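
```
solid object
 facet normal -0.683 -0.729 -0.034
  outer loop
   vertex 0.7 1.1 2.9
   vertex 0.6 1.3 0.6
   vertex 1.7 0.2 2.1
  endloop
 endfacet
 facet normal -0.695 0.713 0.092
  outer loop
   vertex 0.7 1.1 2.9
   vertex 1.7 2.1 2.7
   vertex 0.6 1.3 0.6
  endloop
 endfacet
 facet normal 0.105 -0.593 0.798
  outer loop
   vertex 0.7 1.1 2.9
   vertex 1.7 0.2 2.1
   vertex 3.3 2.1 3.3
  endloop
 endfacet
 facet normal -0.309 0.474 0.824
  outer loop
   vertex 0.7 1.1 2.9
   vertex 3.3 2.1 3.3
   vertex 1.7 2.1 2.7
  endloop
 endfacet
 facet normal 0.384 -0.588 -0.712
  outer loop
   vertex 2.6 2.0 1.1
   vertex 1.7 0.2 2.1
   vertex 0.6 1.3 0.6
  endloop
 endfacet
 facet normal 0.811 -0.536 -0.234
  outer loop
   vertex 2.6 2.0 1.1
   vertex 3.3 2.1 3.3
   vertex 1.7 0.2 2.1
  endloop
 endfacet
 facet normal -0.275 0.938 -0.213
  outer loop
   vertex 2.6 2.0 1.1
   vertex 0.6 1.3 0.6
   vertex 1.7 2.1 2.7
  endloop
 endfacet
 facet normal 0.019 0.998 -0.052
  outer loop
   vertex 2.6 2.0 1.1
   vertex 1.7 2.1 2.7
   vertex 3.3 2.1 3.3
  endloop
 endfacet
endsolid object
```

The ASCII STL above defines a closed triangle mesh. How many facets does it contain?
8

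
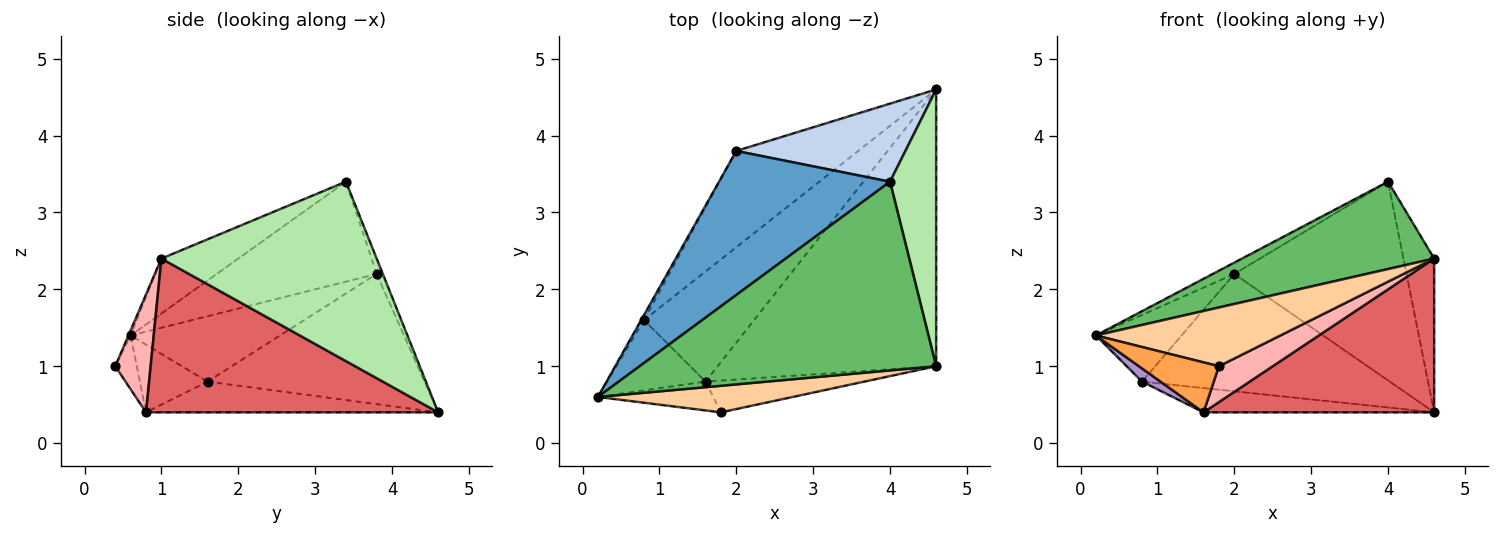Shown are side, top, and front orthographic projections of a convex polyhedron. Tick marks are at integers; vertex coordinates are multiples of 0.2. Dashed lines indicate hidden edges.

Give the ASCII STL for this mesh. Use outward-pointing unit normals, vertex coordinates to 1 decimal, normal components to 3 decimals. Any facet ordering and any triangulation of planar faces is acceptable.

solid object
 facet normal -0.503 0.068 0.861
  outer loop
   vertex 2.0 3.8 2.2
   vertex 0.2 0.6 1.4
   vertex 4.0 3.4 3.4
  endloop
 endfacet
 facet normal -0.033 0.930 0.365
  outer loop
   vertex 2.0 3.8 2.2
   vertex 4.0 3.4 3.4
   vertex 4.6 4.6 0.4
  endloop
 endfacet
 facet normal -0.227 -0.844 -0.487
  outer loop
   vertex 1.6 0.8 0.4
   vertex 1.8 0.4 1.0
   vertex 0.2 0.6 1.4
  endloop
 endfacet
 facet normal -0.011 -0.911 0.412
  outer loop
   vertex 4.6 1.0 2.4
   vertex 0.2 0.6 1.4
   vertex 1.8 0.4 1.0
  endloop
 endfacet
 facet normal -0.166 -0.414 0.895
  outer loop
   vertex 4.6 1.0 2.4
   vertex 4.0 3.4 3.4
   vertex 0.2 0.6 1.4
  endloop
 endfacet
 facet normal 0.959 0.137 0.247
  outer loop
   vertex 4.6 1.0 2.4
   vertex 4.6 4.6 0.4
   vertex 4.0 3.4 3.4
  endloop
 endfacet
 facet normal 0.524 -0.414 -0.745
  outer loop
   vertex 4.6 1.0 2.4
   vertex 1.6 0.8 0.4
   vertex 4.6 4.6 0.4
  endloop
 endfacet
 facet normal 0.441 -0.672 -0.595
  outer loop
   vertex 4.6 1.0 2.4
   vertex 1.8 0.4 1.0
   vertex 1.6 0.8 0.4
  endloop
 endfacet
 facet normal -0.560 -0.153 -0.814
  outer loop
   vertex 0.8 1.6 0.8
   vertex 1.6 0.8 0.4
   vertex 0.2 0.6 1.4
  endloop
 endfacet
 facet normal -0.263 0.208 -0.942
  outer loop
   vertex 0.8 1.6 0.8
   vertex 4.6 4.6 0.4
   vertex 1.6 0.8 0.4
  endloop
 endfacet
 facet normal -0.867 0.497 -0.038
  outer loop
   vertex 0.8 1.6 0.8
   vertex 0.2 0.6 1.4
   vertex 2.0 3.8 2.2
  endloop
 endfacet
 facet normal -0.561 0.640 -0.525
  outer loop
   vertex 0.8 1.6 0.8
   vertex 2.0 3.8 2.2
   vertex 4.6 4.6 0.4
  endloop
 endfacet
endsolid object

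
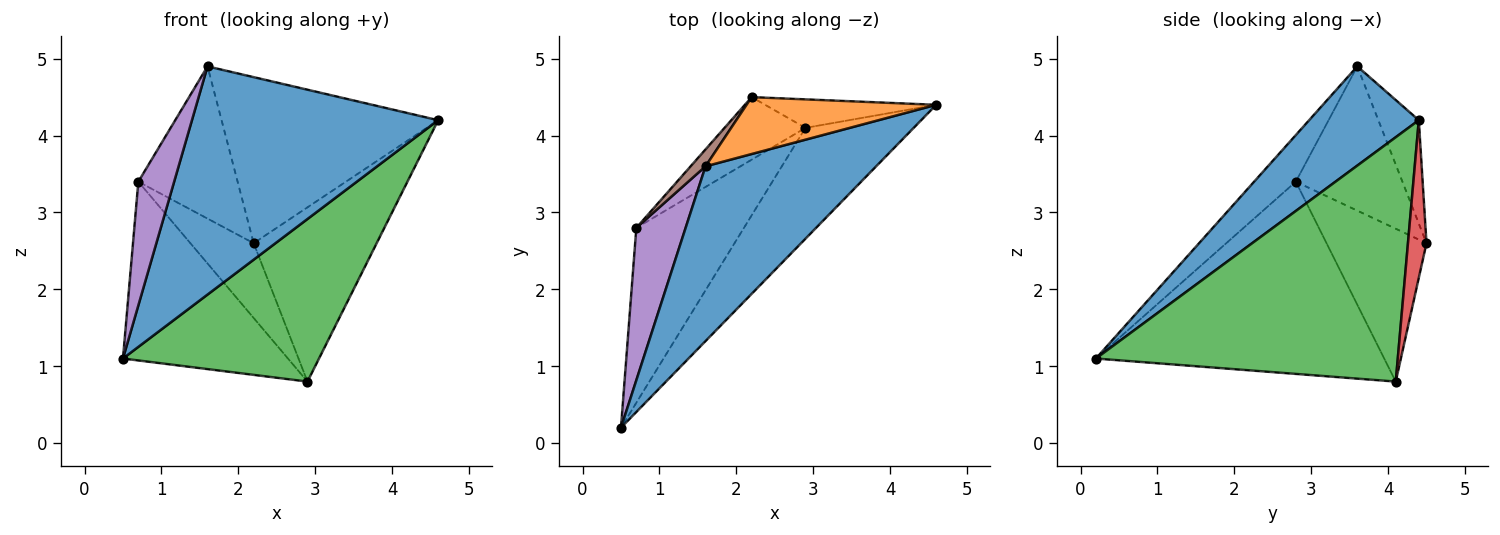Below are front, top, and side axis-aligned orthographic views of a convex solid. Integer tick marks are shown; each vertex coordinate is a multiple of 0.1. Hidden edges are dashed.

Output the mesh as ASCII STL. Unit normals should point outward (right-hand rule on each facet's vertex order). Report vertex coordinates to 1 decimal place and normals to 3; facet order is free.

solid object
 facet normal 0.333 -0.749 0.573
  outer loop
   vertex 1.6 3.6 4.9
   vertex 0.5 0.2 1.1
   vertex 4.6 4.4 4.2
  endloop
 endfacet
 facet normal -0.174 0.932 0.319
  outer loop
   vertex 1.6 3.6 4.9
   vertex 4.6 4.4 4.2
   vertex 2.2 4.5 2.6
  endloop
 endfacet
 facet normal 0.786 -0.511 -0.348
  outer loop
   vertex 2.9 4.1 0.8
   vertex 4.6 4.4 4.2
   vertex 0.5 0.2 1.1
  endloop
 endfacet
 facet normal 0.147 0.976 -0.160
  outer loop
   vertex 2.9 4.1 0.8
   vertex 2.2 4.5 2.6
   vertex 4.6 4.4 4.2
  endloop
 endfacet
 facet normal -0.592 -0.508 0.626
  outer loop
   vertex 0.7 2.8 3.4
   vertex 0.5 0.2 1.1
   vertex 1.6 3.6 4.9
  endloop
 endfacet
 facet normal -0.730 0.679 0.075
  outer loop
   vertex 0.7 2.8 3.4
   vertex 1.6 3.6 4.9
   vertex 2.2 4.5 2.6
  endloop
 endfacet
 facet normal -0.781 0.447 -0.437
  outer loop
   vertex 0.7 2.8 3.4
   vertex 2.9 4.1 0.8
   vertex 0.5 0.2 1.1
  endloop
 endfacet
 facet normal -0.771 0.488 -0.408
  outer loop
   vertex 0.7 2.8 3.4
   vertex 2.2 4.5 2.6
   vertex 2.9 4.1 0.8
  endloop
 endfacet
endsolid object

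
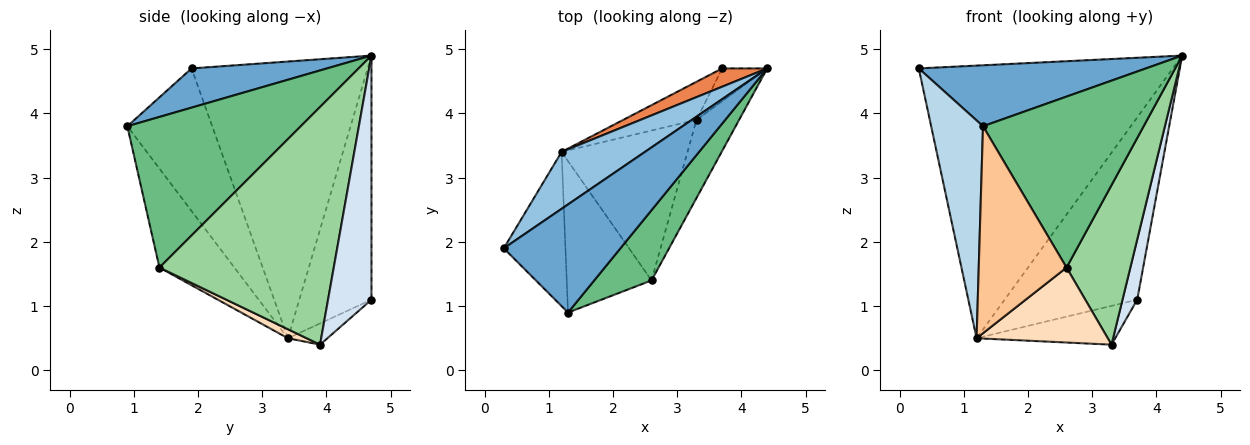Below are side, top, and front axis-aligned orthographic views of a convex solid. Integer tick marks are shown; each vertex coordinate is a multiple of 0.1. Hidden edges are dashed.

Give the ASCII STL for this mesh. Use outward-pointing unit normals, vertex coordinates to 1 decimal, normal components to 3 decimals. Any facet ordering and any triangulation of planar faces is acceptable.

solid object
 facet normal 0.281 -0.471 0.836
  outer loop
   vertex 1.3 0.9 3.8
   vertex 4.4 4.7 4.9
   vertex 0.3 1.9 4.7
  endloop
 endfacet
 facet normal -0.561 0.810 0.169
  outer loop
   vertex 1.2 3.4 0.5
   vertex 0.3 1.9 4.7
   vertex 4.4 4.7 4.9
  endloop
 endfacet
 facet normal -0.801 -0.489 -0.346
  outer loop
   vertex 1.2 3.4 0.5
   vertex 1.3 0.9 3.8
   vertex 0.3 1.9 4.7
  endloop
 endfacet
 facet normal 0.933 -0.316 -0.172
  outer loop
   vertex 3.7 4.7 1.1
   vertex 4.4 4.7 4.9
   vertex 3.3 3.9 0.4
  endloop
 endfacet
 facet normal -0.476 0.875 0.088
  outer loop
   vertex 3.7 4.7 1.1
   vertex 1.2 3.4 0.5
   vertex 4.4 4.7 4.9
  endloop
 endfacet
 facet normal -0.199 0.700 -0.686
  outer loop
   vertex 3.7 4.7 1.1
   vertex 3.3 3.9 0.4
   vertex 1.2 3.4 0.5
  endloop
 endfacet
 facet normal -0.567 -0.665 -0.486
  outer loop
   vertex 2.6 1.4 1.6
   vertex 1.3 0.9 3.8
   vertex 1.2 3.4 0.5
  endloop
 endfacet
 facet normal 0.064 -0.446 -0.893
  outer loop
   vertex 2.6 1.4 1.6
   vertex 1.2 3.4 0.5
   vertex 3.3 3.9 0.4
  endloop
 endfacet
 facet normal 0.707 -0.654 0.269
  outer loop
   vertex 2.6 1.4 1.6
   vertex 4.4 4.7 4.9
   vertex 1.3 0.9 3.8
  endloop
 endfacet
 facet normal 0.926 -0.339 -0.166
  outer loop
   vertex 2.6 1.4 1.6
   vertex 3.3 3.9 0.4
   vertex 4.4 4.7 4.9
  endloop
 endfacet
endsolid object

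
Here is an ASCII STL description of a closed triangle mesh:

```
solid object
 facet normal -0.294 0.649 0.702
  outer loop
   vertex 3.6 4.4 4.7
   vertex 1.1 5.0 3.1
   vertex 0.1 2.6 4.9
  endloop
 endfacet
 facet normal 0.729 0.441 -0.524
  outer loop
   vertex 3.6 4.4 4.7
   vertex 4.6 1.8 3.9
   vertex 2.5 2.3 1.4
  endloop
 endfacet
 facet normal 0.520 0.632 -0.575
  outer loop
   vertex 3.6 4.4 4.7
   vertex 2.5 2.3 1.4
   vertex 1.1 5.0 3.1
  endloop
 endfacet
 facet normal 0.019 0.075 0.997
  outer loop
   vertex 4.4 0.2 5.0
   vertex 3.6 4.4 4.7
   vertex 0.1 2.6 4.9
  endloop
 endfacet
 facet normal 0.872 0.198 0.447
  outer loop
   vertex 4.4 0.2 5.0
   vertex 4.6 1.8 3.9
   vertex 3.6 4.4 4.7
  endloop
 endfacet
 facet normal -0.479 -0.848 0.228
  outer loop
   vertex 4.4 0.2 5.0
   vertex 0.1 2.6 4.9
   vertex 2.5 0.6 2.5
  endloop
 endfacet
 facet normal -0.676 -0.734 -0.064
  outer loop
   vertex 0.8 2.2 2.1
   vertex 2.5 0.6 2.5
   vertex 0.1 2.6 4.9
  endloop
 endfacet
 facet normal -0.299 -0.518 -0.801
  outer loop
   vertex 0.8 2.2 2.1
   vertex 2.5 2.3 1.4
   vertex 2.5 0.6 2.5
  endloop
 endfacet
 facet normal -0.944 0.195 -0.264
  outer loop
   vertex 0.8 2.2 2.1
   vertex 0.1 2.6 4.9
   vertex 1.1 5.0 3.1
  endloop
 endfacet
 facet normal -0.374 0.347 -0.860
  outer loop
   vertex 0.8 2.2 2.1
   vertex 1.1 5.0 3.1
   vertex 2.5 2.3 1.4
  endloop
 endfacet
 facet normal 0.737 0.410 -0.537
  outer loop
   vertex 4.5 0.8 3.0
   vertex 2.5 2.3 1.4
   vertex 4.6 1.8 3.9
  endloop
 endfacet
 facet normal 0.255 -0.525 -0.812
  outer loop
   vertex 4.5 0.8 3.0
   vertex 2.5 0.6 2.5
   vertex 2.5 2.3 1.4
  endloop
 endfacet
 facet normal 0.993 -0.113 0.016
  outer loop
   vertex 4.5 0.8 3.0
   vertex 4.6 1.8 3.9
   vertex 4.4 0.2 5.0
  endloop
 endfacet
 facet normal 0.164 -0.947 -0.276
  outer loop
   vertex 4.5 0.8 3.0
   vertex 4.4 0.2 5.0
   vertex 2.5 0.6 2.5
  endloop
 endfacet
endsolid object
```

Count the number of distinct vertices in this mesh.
9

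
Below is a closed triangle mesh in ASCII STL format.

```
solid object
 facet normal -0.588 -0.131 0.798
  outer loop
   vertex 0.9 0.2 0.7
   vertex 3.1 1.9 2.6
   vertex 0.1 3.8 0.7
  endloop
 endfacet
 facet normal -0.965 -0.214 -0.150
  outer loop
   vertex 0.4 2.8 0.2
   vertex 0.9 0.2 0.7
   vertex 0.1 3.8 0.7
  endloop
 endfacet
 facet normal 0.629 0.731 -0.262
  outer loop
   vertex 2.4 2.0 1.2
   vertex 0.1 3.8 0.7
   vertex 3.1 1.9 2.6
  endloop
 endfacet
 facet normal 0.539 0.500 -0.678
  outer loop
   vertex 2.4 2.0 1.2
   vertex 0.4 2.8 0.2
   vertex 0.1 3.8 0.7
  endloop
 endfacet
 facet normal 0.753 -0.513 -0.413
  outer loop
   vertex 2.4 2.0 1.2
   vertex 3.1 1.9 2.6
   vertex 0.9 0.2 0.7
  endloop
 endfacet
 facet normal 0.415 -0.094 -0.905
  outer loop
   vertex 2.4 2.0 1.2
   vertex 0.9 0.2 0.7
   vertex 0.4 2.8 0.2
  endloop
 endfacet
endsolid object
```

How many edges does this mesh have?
9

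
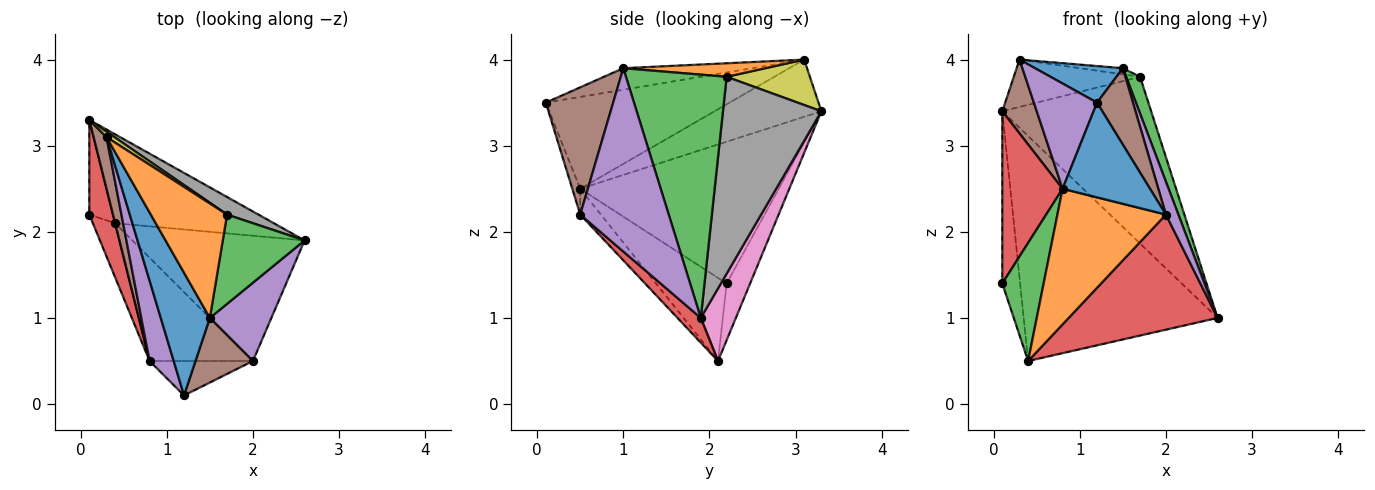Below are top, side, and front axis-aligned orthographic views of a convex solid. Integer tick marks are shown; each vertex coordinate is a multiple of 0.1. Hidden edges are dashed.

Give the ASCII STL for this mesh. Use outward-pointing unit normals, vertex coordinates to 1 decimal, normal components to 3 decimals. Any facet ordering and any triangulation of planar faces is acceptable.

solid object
 facet normal -0.387 -0.263 0.883
  outer loop
   vertex 1.5 1.0 3.9
   vertex 0.3 3.1 4.0
   vertex 1.2 0.1 3.5
  endloop
 endfacet
 facet normal 0.174 0.053 0.983
  outer loop
   vertex 1.5 1.0 3.9
   vertex 1.7 2.2 3.8
   vertex 0.3 3.1 4.0
  endloop
 endfacet
 facet normal 0.940 -0.130 0.316
  outer loop
   vertex 1.5 1.0 3.9
   vertex 2.6 1.9 1.0
   vertex 1.7 2.2 3.8
  endloop
 endfacet
 facet normal 0.105 -0.673 -0.732
  outer loop
   vertex 2.0 0.5 2.2
   vertex 0.4 2.1 0.5
   vertex 2.6 1.9 1.0
  endloop
 endfacet
 facet normal 0.940 -0.132 0.315
  outer loop
   vertex 2.0 0.5 2.2
   vertex 2.6 1.9 1.0
   vertex 1.5 1.0 3.9
  endloop
 endfacet
 facet normal 0.820 -0.438 0.370
  outer loop
   vertex 2.0 0.5 2.2
   vertex 1.5 1.0 3.9
   vertex 1.2 0.1 3.5
  endloop
 endfacet
 facet normal 0.166 0.917 -0.362
  outer loop
   vertex 0.1 3.3 3.4
   vertex 2.6 1.9 1.0
   vertex 0.4 2.1 0.5
  endloop
 endfacet
 facet normal 0.549 0.831 0.088
  outer loop
   vertex 0.1 3.3 3.4
   vertex 1.7 2.2 3.8
   vertex 2.6 1.9 1.0
  endloop
 endfacet
 facet normal 0.548 0.831 0.094
  outer loop
   vertex 0.1 3.3 3.4
   vertex 0.3 3.1 4.0
   vertex 1.7 2.2 3.8
  endloop
 endfacet
 facet normal -0.756 0.574 -0.316
  outer loop
   vertex 0.1 3.3 3.4
   vertex 0.4 2.1 0.5
   vertex 0.1 2.2 1.4
  endloop
 endfacet
 facet normal -0.085 -0.936 -0.341
  outer loop
   vertex 0.8 0.5 2.5
   vertex 2.0 0.5 2.2
   vertex 1.2 0.1 3.5
  endloop
 endfacet
 facet normal -0.150 -0.786 -0.599
  outer loop
   vertex 0.8 0.5 2.5
   vertex 0.4 2.1 0.5
   vertex 2.0 0.5 2.2
  endloop
 endfacet
 facet normal -0.841 -0.492 -0.226
  outer loop
   vertex 0.8 0.5 2.5
   vertex 0.1 2.2 1.4
   vertex 0.4 2.1 0.5
  endloop
 endfacet
 facet normal -0.945 -0.287 0.158
  outer loop
   vertex 0.8 0.5 2.5
   vertex 0.1 3.3 3.4
   vertex 0.1 2.2 1.4
  endloop
 endfacet
 facet normal -0.918 -0.316 0.241
  outer loop
   vertex 0.8 0.5 2.5
   vertex 1.2 0.1 3.5
   vertex 0.3 3.1 4.0
  endloop
 endfacet
 facet normal -0.930 -0.300 0.210
  outer loop
   vertex 0.8 0.5 2.5
   vertex 0.3 3.1 4.0
   vertex 0.1 3.3 3.4
  endloop
 endfacet
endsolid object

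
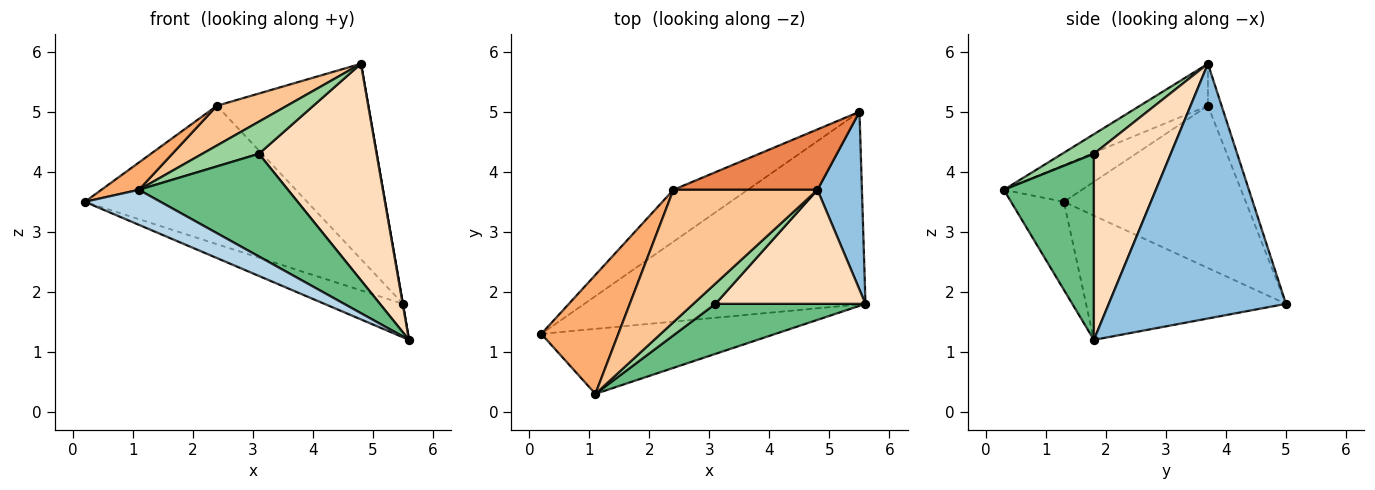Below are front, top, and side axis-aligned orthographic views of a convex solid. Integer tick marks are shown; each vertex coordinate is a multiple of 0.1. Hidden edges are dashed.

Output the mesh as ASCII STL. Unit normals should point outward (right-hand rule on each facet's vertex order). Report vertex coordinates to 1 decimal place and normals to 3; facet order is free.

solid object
 facet normal -0.399 0.157 -0.903
  outer loop
   vertex 5.5 5.0 1.8
   vertex 5.6 1.8 1.2
   vertex 0.2 1.3 3.5
  endloop
 endfacet
 facet normal 0.985 -0.001 0.172
  outer loop
   vertex 4.8 3.7 5.8
   vertex 5.6 1.8 1.2
   vertex 5.5 5.0 1.8
  endloop
 endfacet
 facet normal -0.314 -0.450 -0.836
  outer loop
   vertex 1.1 0.3 3.7
   vertex 0.2 1.3 3.5
   vertex 5.6 1.8 1.2
  endloop
 endfacet
 facet normal -0.608 0.743 -0.279
  outer loop
   vertex 2.4 3.7 5.1
   vertex 5.5 5.0 1.8
   vertex 0.2 1.3 3.5
  endloop
 endfacet
 facet normal -0.086 0.952 0.294
  outer loop
   vertex 2.4 3.7 5.1
   vertex 4.8 3.7 5.8
   vertex 5.5 5.0 1.8
  endloop
 endfacet
 facet normal -0.422 -0.203 0.884
  outer loop
   vertex 2.4 3.7 5.1
   vertex 0.2 1.3 3.5
   vertex 1.1 0.3 3.7
  endloop
 endfacet
 facet normal -0.269 -0.277 0.922
  outer loop
   vertex 2.4 3.7 5.1
   vertex 1.1 0.3 3.7
   vertex 4.8 3.7 5.8
  endloop
 endfacet
 facet normal 0.500 -0.766 0.403
  outer loop
   vertex 3.1 1.8 4.3
   vertex 5.6 1.8 1.2
   vertex 4.8 3.7 5.8
  endloop
 endfacet
 facet normal 0.477 -0.790 0.385
  outer loop
   vertex 3.1 1.8 4.3
   vertex 1.1 0.3 3.7
   vertex 5.6 1.8 1.2
  endloop
 endfacet
 facet normal 0.428 -0.764 0.482
  outer loop
   vertex 3.1 1.8 4.3
   vertex 4.8 3.7 5.8
   vertex 1.1 0.3 3.7
  endloop
 endfacet
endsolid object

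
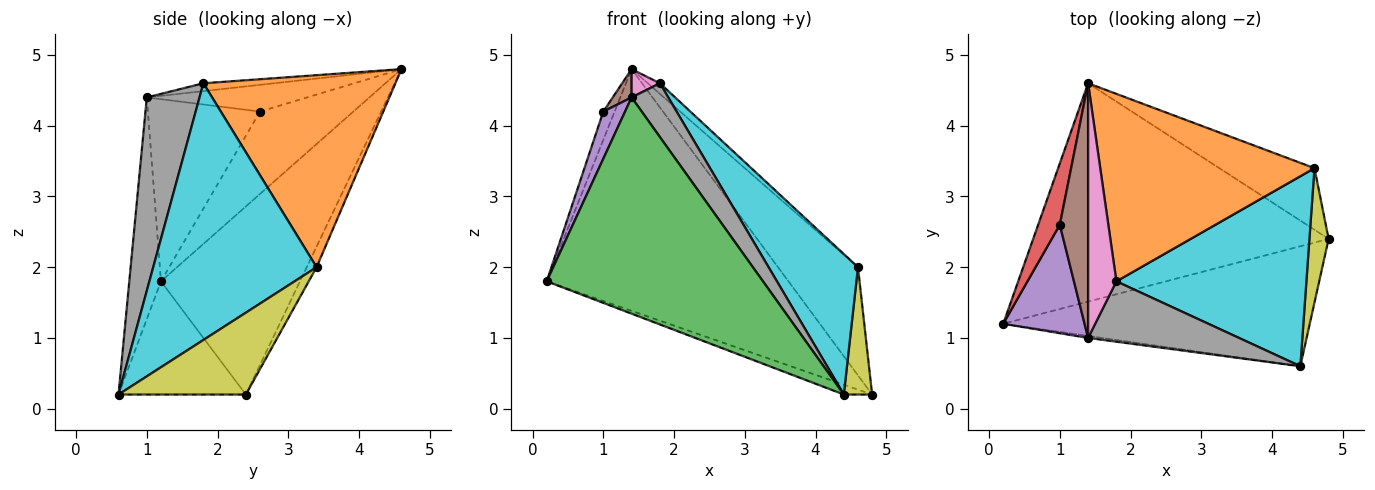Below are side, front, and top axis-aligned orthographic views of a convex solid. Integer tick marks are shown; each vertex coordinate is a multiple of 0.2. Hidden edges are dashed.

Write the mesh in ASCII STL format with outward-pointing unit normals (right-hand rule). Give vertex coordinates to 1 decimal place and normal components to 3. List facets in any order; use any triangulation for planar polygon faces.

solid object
 facet normal -0.392 0.683 -0.617
  outer loop
   vertex 1.4 4.6 4.8
   vertex 4.8 2.4 0.2
   vertex 0.2 1.2 1.8
  endloop
 endfacet
 facet normal -0.345 0.077 -0.935
  outer loop
   vertex 4.4 0.6 0.2
   vertex 0.2 1.2 1.8
   vertex 4.8 2.4 0.2
  endloop
 endfacet
 facet normal -0.145 -0.989 -0.009
  outer loop
   vertex 1.4 1.0 4.4
   vertex 0.2 1.2 1.8
   vertex 4.4 0.6 0.2
  endloop
 endfacet
 facet normal -0.961 0.116 0.252
  outer loop
   vertex 1.0 2.6 4.2
   vertex 1.4 4.6 4.8
   vertex 0.2 1.2 1.8
  endloop
 endfacet
 facet normal -0.899 -0.175 0.402
  outer loop
   vertex 1.0 2.6 4.2
   vertex 0.2 1.2 1.8
   vertex 1.4 1.0 4.4
  endloop
 endfacet
 facet normal -0.684 -0.081 0.725
  outer loop
   vertex 1.0 2.6 4.2
   vertex 1.4 1.0 4.4
   vertex 1.4 4.6 4.8
  endloop
 endfacet
 facet normal -0.266 -0.106 0.958
  outer loop
   vertex 1.8 1.8 4.6
   vertex 1.4 4.6 4.8
   vertex 1.4 1.0 4.4
  endloop
 endfacet
 facet normal 0.691 -0.481 0.540
  outer loop
   vertex 1.8 1.8 4.6
   vertex 1.4 1.0 4.4
   vertex 4.4 0.6 0.2
  endloop
 endfacet
 facet normal 0.952 -0.211 0.223
  outer loop
   vertex 4.6 3.4 2.0
   vertex 4.4 0.6 0.2
   vertex 4.8 2.4 0.2
  endloop
 endfacet
 facet normal 0.736 -0.403 0.545
  outer loop
   vertex 4.6 3.4 2.0
   vertex 1.8 1.8 4.6
   vertex 4.4 0.6 0.2
  endloop
 endfacet
 facet normal -0.106 0.864 -0.492
  outer loop
   vertex 4.6 3.4 2.0
   vertex 4.8 2.4 0.2
   vertex 1.4 4.6 4.8
  endloop
 endfacet
 facet normal 0.667 0.042 0.744
  outer loop
   vertex 4.6 3.4 2.0
   vertex 1.4 4.6 4.8
   vertex 1.8 1.8 4.6
  endloop
 endfacet
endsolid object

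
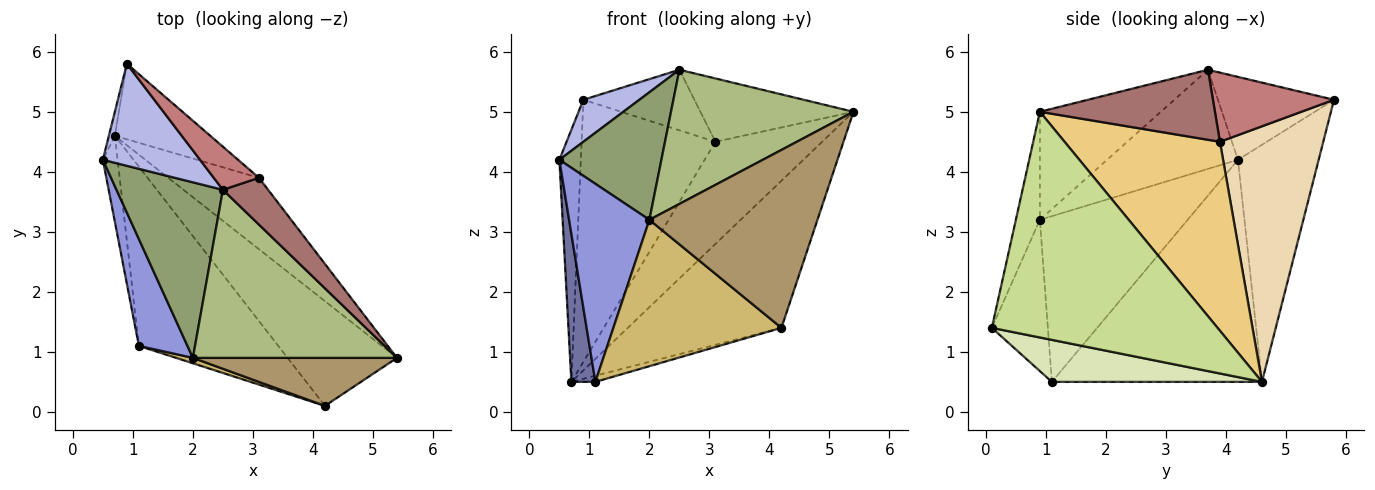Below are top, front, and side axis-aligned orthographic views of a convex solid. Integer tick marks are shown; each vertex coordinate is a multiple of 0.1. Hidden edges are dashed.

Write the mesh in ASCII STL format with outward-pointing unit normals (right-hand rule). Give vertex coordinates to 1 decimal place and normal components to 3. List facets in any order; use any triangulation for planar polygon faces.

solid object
 facet normal -0.991 -0.113 -0.066
  outer loop
   vertex 0.7 4.6 0.5
   vertex 1.1 1.1 0.5
   vertex 0.5 4.2 4.2
  endloop
 endfacet
 facet normal -0.966 0.257 -0.024
  outer loop
   vertex 0.7 4.6 0.5
   vertex 0.5 4.2 4.2
   vertex 0.9 5.8 5.2
  endloop
 endfacet
 facet normal -0.851 -0.462 0.249
  outer loop
   vertex 2.0 0.9 3.2
   vertex 0.5 4.2 4.2
   vertex 1.1 1.1 0.5
  endloop
 endfacet
 facet normal -0.619 -0.299 0.726
  outer loop
   vertex 2.5 3.7 5.7
   vertex 0.9 5.8 5.2
   vertex 0.5 4.2 4.2
  endloop
 endfacet
 facet normal -0.602 -0.469 0.646
  outer loop
   vertex 2.5 3.7 5.7
   vertex 0.5 4.2 4.2
   vertex 2.0 0.9 3.2
  endloop
 endfacet
 facet normal -0.382 -0.576 0.722
  outer loop
   vertex 2.5 3.7 5.7
   vertex 2.0 0.9 3.2
   vertex 5.4 0.9 5.0
  endloop
 endfacet
 facet normal 0.767 0.522 -0.372
  outer loop
   vertex 4.2 0.1 1.4
   vertex 0.7 4.6 0.5
   vertex 5.4 0.9 5.0
  endloop
 endfacet
 facet normal 0.288 0.033 -0.957
  outer loop
   vertex 4.2 0.1 1.4
   vertex 1.1 1.1 0.5
   vertex 0.7 4.6 0.5
  endloop
 endfacet
 facet normal -0.137 -0.956 0.258
  outer loop
   vertex 4.2 0.1 1.4
   vertex 5.4 0.9 5.0
   vertex 2.0 0.9 3.2
  endloop
 endfacet
 facet normal -0.316 -0.948 0.035
  outer loop
   vertex 4.2 0.1 1.4
   vertex 2.0 0.9 3.2
   vertex 1.1 1.1 0.5
  endloop
 endfacet
 facet normal 0.767 0.526 -0.368
  outer loop
   vertex 3.1 3.9 4.5
   vertex 5.4 0.9 5.0
   vertex 0.7 4.6 0.5
  endloop
 endfacet
 facet normal 0.596 0.772 -0.222
  outer loop
   vertex 3.1 3.9 4.5
   vertex 0.7 4.6 0.5
   vertex 0.9 5.8 5.2
  endloop
 endfacet
 facet normal 0.677 0.592 0.437
  outer loop
   vertex 3.1 3.9 4.5
   vertex 2.5 3.7 5.7
   vertex 5.4 0.9 5.0
  endloop
 endfacet
 facet normal 0.664 0.609 0.434
  outer loop
   vertex 3.1 3.9 4.5
   vertex 0.9 5.8 5.2
   vertex 2.5 3.7 5.7
  endloop
 endfacet
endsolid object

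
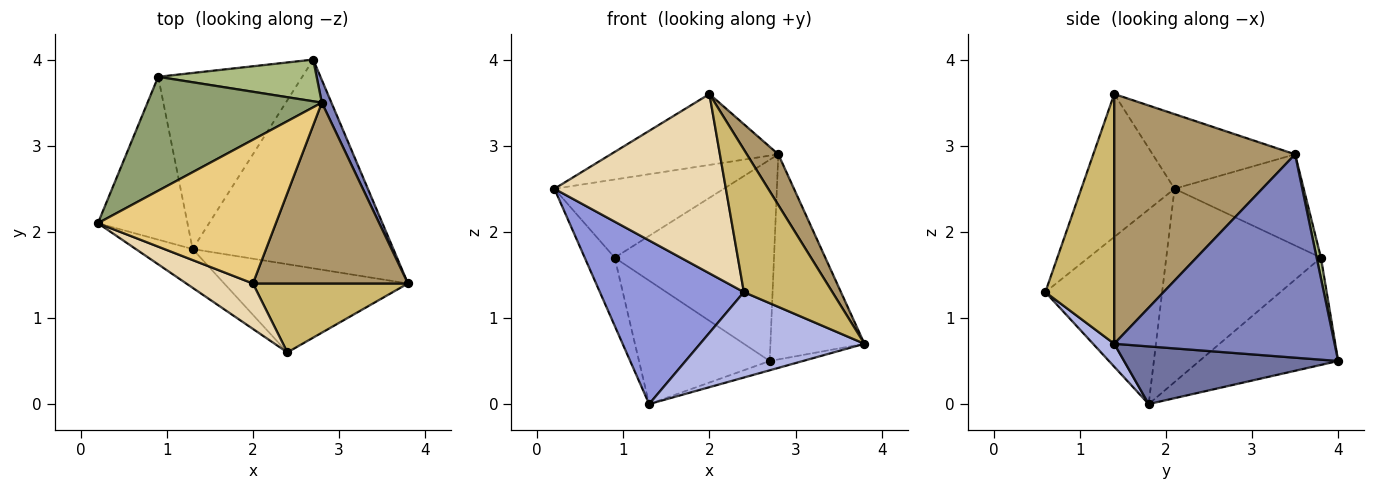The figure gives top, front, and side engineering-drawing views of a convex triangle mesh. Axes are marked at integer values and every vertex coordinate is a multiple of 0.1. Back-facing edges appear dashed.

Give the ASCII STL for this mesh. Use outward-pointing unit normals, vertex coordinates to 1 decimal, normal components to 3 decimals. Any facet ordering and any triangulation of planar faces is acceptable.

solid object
 facet normal 0.276 0.043 -0.960
  outer loop
   vertex 1.3 1.8 0.0
   vertex 2.7 4.0 0.5
   vertex 3.8 1.4 0.7
  endloop
 endfacet
 facet normal 0.919 0.392 0.043
  outer loop
   vertex 2.8 3.5 2.9
   vertex 3.8 1.4 0.7
   vertex 2.7 4.0 0.5
  endloop
 endfacet
 facet normal -0.619 -0.764 -0.181
  outer loop
   vertex 2.4 0.6 1.3
   vertex 0.2 2.1 2.5
   vertex 1.3 1.8 0.0
  endloop
 endfacet
 facet normal 0.089 -0.693 -0.715
  outer loop
   vertex 2.4 0.6 1.3
   vertex 1.3 1.8 0.0
   vertex 3.8 1.4 0.7
  endloop
 endfacet
 facet normal -0.396 0.519 0.757
  outer loop
   vertex 0.9 3.8 1.7
   vertex 0.2 2.1 2.5
   vertex 2.8 3.5 2.9
  endloop
 endfacet
 facet normal 0.026 0.979 0.203
  outer loop
   vertex 0.9 3.8 1.7
   vertex 2.8 3.5 2.9
   vertex 2.7 4.0 0.5
  endloop
 endfacet
 facet normal -0.894 0.173 -0.414
  outer loop
   vertex 0.9 3.8 1.7
   vertex 1.3 1.8 0.0
   vertex 0.2 2.1 2.5
  endloop
 endfacet
 facet normal -0.521 0.490 -0.699
  outer loop
   vertex 0.9 3.8 1.7
   vertex 2.7 4.0 0.5
   vertex 1.3 1.8 0.0
  endloop
 endfacet
 facet normal 0.840 -0.146 0.522
  outer loop
   vertex 2.0 1.4 3.6
   vertex 3.8 1.4 0.7
   vertex 2.8 3.5 2.9
  endloop
 endfacet
 facet normal 0.574 -0.737 0.356
  outer loop
   vertex 2.0 1.4 3.6
   vertex 2.4 0.6 1.3
   vertex 3.8 1.4 0.7
  endloop
 endfacet
 facet normal -0.352 0.414 0.839
  outer loop
   vertex 2.0 1.4 3.6
   vertex 2.8 3.5 2.9
   vertex 0.2 2.1 2.5
  endloop
 endfacet
 facet normal -0.466 -0.858 0.217
  outer loop
   vertex 2.0 1.4 3.6
   vertex 0.2 2.1 2.5
   vertex 2.4 0.6 1.3
  endloop
 endfacet
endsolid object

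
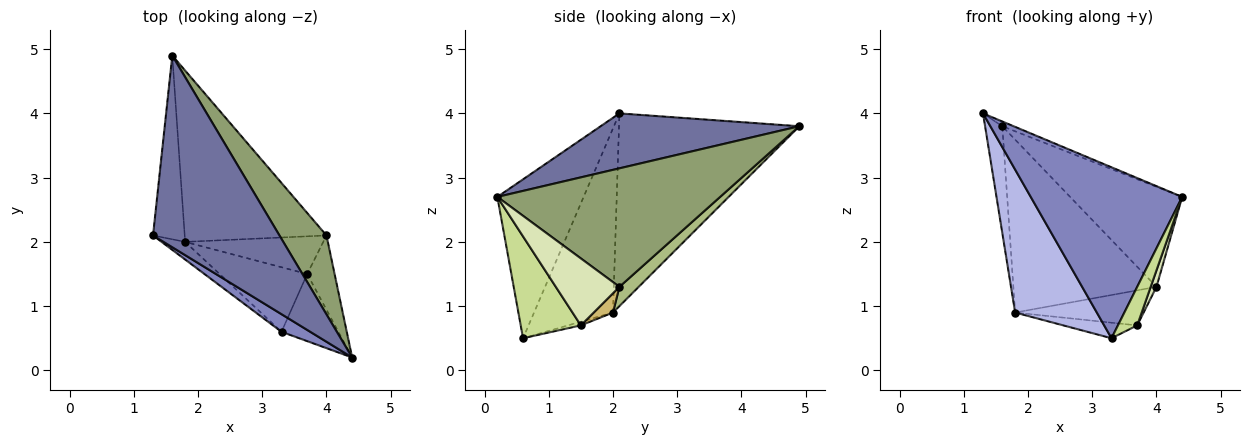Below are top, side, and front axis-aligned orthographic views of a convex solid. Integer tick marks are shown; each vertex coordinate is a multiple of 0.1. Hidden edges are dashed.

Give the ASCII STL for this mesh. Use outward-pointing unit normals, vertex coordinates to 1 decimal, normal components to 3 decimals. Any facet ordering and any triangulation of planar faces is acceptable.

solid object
 facet normal 0.398 0.023 0.917
  outer loop
   vertex 1.6 4.9 3.8
   vertex 1.3 2.1 4.0
   vertex 4.4 0.2 2.7
  endloop
 endfacet
 facet normal -0.493 -0.865 0.089
  outer loop
   vertex 3.3 0.6 0.5
   vertex 4.4 0.2 2.7
   vertex 1.3 2.1 4.0
  endloop
 endfacet
 facet normal -0.982 0.094 -0.161
  outer loop
   vertex 1.8 2.0 0.9
   vertex 1.3 2.1 4.0
   vertex 1.6 4.9 3.8
  endloop
 endfacet
 facet normal -0.692 -0.716 -0.089
  outer loop
   vertex 1.8 2.0 0.9
   vertex 3.3 0.6 0.5
   vertex 1.3 2.1 4.0
  endloop
 endfacet
 facet normal 0.842 0.423 0.334
  outer loop
   vertex 4.0 2.1 1.3
   vertex 1.6 4.9 3.8
   vertex 4.4 0.2 2.7
  endloop
 endfacet
 facet normal 0.095 0.707 -0.701
  outer loop
   vertex 4.0 2.1 1.3
   vertex 1.8 2.0 0.9
   vertex 1.6 4.9 3.8
  endloop
 endfacet
 facet normal 0.841 -0.269 -0.469
  outer loop
   vertex 3.7 1.5 0.7
   vertex 4.4 0.2 2.7
   vertex 3.3 0.6 0.5
  endloop
 endfacet
 facet normal 0.922 -0.084 -0.377
  outer loop
   vertex 3.7 1.5 0.7
   vertex 4.0 2.1 1.3
   vertex 4.4 0.2 2.7
  endloop
 endfacet
 facet normal -0.041 0.234 -0.971
  outer loop
   vertex 3.7 1.5 0.7
   vertex 3.3 0.6 0.5
   vertex 1.8 2.0 0.9
  endloop
 endfacet
 facet normal 0.102 0.678 -0.728
  outer loop
   vertex 3.7 1.5 0.7
   vertex 1.8 2.0 0.9
   vertex 4.0 2.1 1.3
  endloop
 endfacet
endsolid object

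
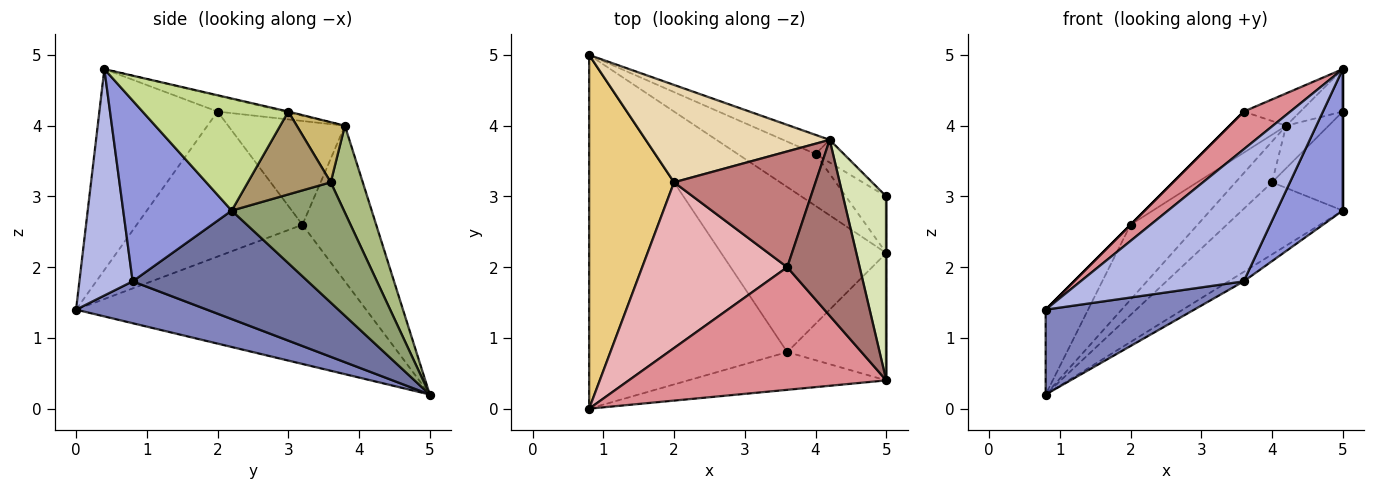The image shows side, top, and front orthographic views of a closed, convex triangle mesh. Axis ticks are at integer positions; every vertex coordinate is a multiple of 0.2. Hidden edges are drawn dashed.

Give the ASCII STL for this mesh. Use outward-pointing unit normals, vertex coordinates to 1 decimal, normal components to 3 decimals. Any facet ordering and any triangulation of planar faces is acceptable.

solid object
 facet normal 0.549 0.048 -0.835
  outer loop
   vertex 3.6 0.8 1.8
   vertex 0.8 5.0 0.2
   vertex 5.0 2.2 2.8
  endloop
 endfacet
 facet normal 0.201 -0.229 -0.952
  outer loop
   vertex 3.6 0.8 1.8
   vertex 0.8 0.0 1.4
   vertex 0.8 5.0 0.2
  endloop
 endfacet
 facet normal 0.774 -0.471 -0.424
  outer loop
   vertex 3.6 0.8 1.8
   vertex 5.0 2.2 2.8
   vertex 5.0 0.4 4.8
  endloop
 endfacet
 facet normal 0.300 -0.917 -0.262
  outer loop
   vertex 3.6 0.8 1.8
   vertex 5.0 0.4 4.8
   vertex 0.8 0.0 1.4
  endloop
 endfacet
 facet normal 0.670 0.603 -0.434
  outer loop
   vertex 4.0 3.6 3.2
   vertex 5.0 2.2 2.8
   vertex 0.8 5.0 0.2
  endloop
 endfacet
 facet normal 0.622 0.709 -0.333
  outer loop
   vertex 4.0 3.6 3.2
   vertex 0.8 5.0 0.2
   vertex 4.2 3.8 4.0
  endloop
 endfacet
 facet normal 1.000 0.000 0.000
  outer loop
   vertex 5.0 3.0 4.2
   vertex 5.0 0.4 4.8
   vertex 5.0 2.2 2.8
  endloop
 endfacet
 facet normal -0.019 0.225 0.974
  outer loop
   vertex 5.0 3.0 4.2
   vertex 4.2 3.8 4.0
   vertex 5.0 0.4 4.8
  endloop
 endfacet
 facet normal 0.713 0.609 -0.348
  outer loop
   vertex 5.0 3.0 4.2
   vertex 5.0 2.2 2.8
   vertex 4.0 3.6 3.2
  endloop
 endfacet
 facet normal 0.707 0.624 -0.333
  outer loop
   vertex 5.0 3.0 4.2
   vertex 4.0 3.6 3.2
   vertex 4.2 3.8 4.0
  endloop
 endfacet
 facet normal -0.847 0.124 0.517
  outer loop
   vertex 2.0 3.2 2.6
   vertex 0.8 5.0 0.2
   vertex 0.8 0.0 1.4
  endloop
 endfacet
 facet normal -0.557 0.506 0.658
  outer loop
   vertex 2.0 3.2 2.6
   vertex 4.2 3.8 4.0
   vertex 0.8 5.0 0.2
  endloop
 endfacet
 facet normal -0.210 0.177 0.962
  outer loop
   vertex 3.6 2.0 4.2
   vertex 5.0 0.4 4.8
   vertex 4.2 3.8 4.0
  endloop
 endfacet
 facet normal -0.568 0.276 0.775
  outer loop
   vertex 3.6 2.0 4.2
   vertex 4.2 3.8 4.0
   vertex 2.0 3.2 2.6
  endloop
 endfacet
 facet normal -0.598 -0.236 0.766
  outer loop
   vertex 3.6 2.0 4.2
   vertex 0.8 0.0 1.4
   vertex 5.0 0.4 4.8
  endloop
 endfacet
 facet normal -0.707 0.000 0.707
  outer loop
   vertex 3.6 2.0 4.2
   vertex 2.0 3.2 2.6
   vertex 0.8 0.0 1.4
  endloop
 endfacet
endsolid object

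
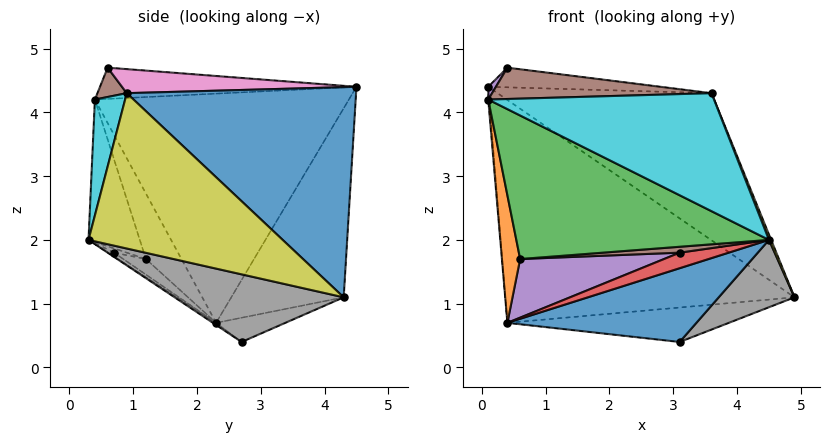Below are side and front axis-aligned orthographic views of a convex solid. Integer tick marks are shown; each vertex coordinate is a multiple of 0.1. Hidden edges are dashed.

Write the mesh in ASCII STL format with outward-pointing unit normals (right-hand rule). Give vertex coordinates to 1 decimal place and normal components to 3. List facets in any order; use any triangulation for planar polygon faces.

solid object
 facet normal 0.511 0.477 0.715
  outer loop
   vertex 3.6 0.9 4.3
   vertex 4.9 4.3 1.1
   vertex 0.1 4.5 4.4
  endloop
 endfacet
 facet normal -0.997 0.004 -0.083
  outer loop
   vertex 0.4 2.3 0.7
   vertex 0.1 0.4 4.2
   vertex 0.1 4.5 4.4
  endloop
 endfacet
 facet normal -0.313 0.805 -0.504
  outer loop
   vertex 0.4 2.3 0.7
   vertex 0.1 4.5 4.4
   vertex 4.9 4.3 1.1
  endloop
 endfacet
 facet normal -0.172 0.551 -0.816
  outer loop
   vertex 0.4 2.3 0.7
   vertex 4.9 4.3 1.1
   vertex 3.1 2.7 0.4
  endloop
 endfacet
 facet normal -0.853 -0.025 0.522
  outer loop
   vertex 0.4 0.6 4.7
   vertex 0.1 4.5 4.4
   vertex 0.1 0.4 4.2
  endloop
 endfacet
 facet normal 0.126 -0.945 0.302
  outer loop
   vertex 0.4 0.6 4.7
   vertex 0.1 0.4 4.2
   vertex 3.6 0.9 4.3
  endloop
 endfacet
 facet normal 0.116 0.085 0.990
  outer loop
   vertex 0.4 0.6 4.7
   vertex 3.6 0.9 4.3
   vertex 0.1 4.5 4.4
  endloop
 endfacet
 facet normal 0.527 -0.236 -0.816
  outer loop
   vertex 4.5 0.3 2.0
   vertex 3.1 2.7 0.4
   vertex 4.9 4.3 1.1
  endloop
 endfacet
 facet normal 0.930 -0.011 0.367
  outer loop
   vertex 4.5 0.3 2.0
   vertex 4.9 4.3 1.1
   vertex 3.6 0.9 4.3
  endloop
 endfacet
 facet normal 0.127 -0.947 0.297
  outer loop
   vertex 4.5 0.3 2.0
   vertex 3.6 0.9 4.3
   vertex 0.1 0.4 4.2
  endloop
 endfacet
 facet normal -0.009 -0.558 -0.829
  outer loop
   vertex 4.5 0.3 2.0
   vertex 0.4 2.3 0.7
   vertex 3.1 2.7 0.4
  endloop
 endfacet
 facet normal -0.846 -0.434 -0.308
  outer loop
   vertex 0.6 1.2 1.7
   vertex 0.1 0.4 4.2
   vertex 0.4 2.3 0.7
  endloop
 endfacet
 facet normal -0.188 -0.924 -0.333
  outer loop
   vertex 0.6 1.2 1.7
   vertex 4.5 0.3 2.0
   vertex 0.1 0.4 4.2
  endloop
 endfacet
 facet normal -0.078 -0.651 -0.755
  outer loop
   vertex 3.1 0.7 1.8
   vertex 0.4 2.3 0.7
   vertex 4.5 0.3 2.0
  endloop
 endfacet
 facet normal -0.107 -0.679 -0.726
  outer loop
   vertex 3.1 0.7 1.8
   vertex 0.6 1.2 1.7
   vertex 0.4 2.3 0.7
  endloop
 endfacet
 facet normal -0.127 -0.762 -0.635
  outer loop
   vertex 3.1 0.7 1.8
   vertex 4.5 0.3 2.0
   vertex 0.6 1.2 1.7
  endloop
 endfacet
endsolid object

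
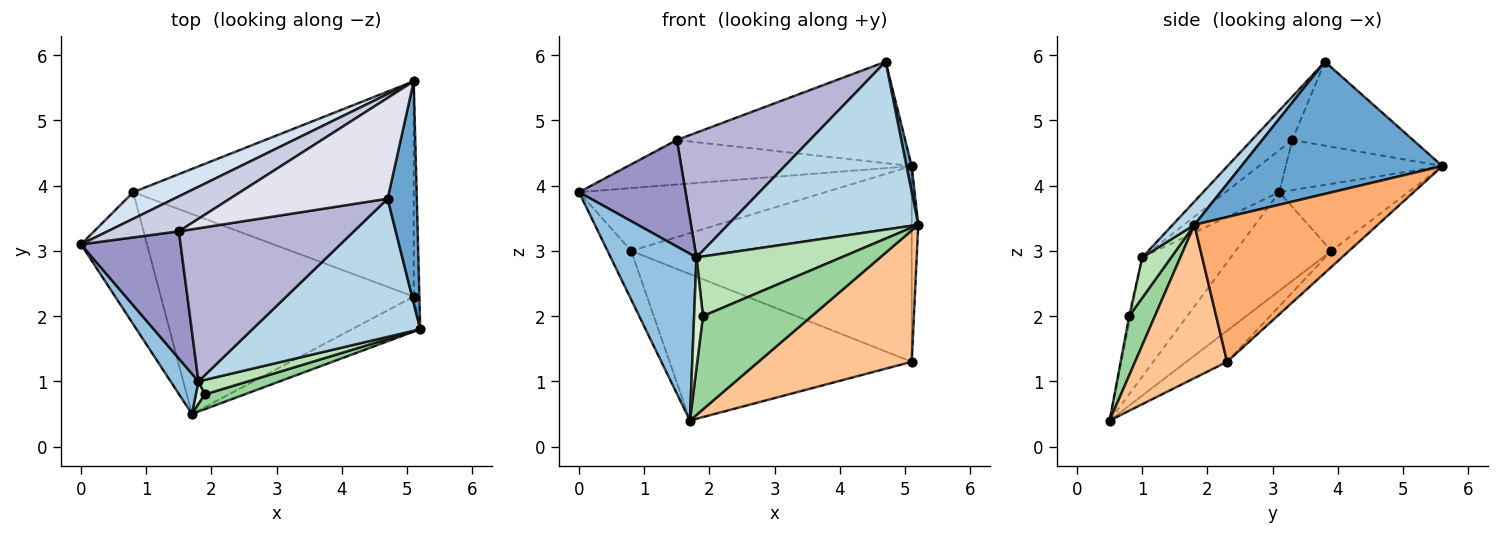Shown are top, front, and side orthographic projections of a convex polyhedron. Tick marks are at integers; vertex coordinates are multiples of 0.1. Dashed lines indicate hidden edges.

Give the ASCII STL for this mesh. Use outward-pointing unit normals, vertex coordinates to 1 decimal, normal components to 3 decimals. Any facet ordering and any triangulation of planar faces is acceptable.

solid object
 facet normal 0.976 -0.025 0.216
  outer loop
   vertex 4.7 3.8 5.9
   vertex 5.2 1.8 3.4
   vertex 5.1 5.6 4.3
  endloop
 endfacet
 facet normal -0.708 -0.686 0.166
  outer loop
   vertex 1.8 1.0 2.9
   vertex 0.0 3.1 3.9
   vertex 1.7 0.5 0.4
  endloop
 endfacet
 facet normal 0.088 -0.769 0.633
  outer loop
   vertex 1.8 1.0 2.9
   vertex 5.2 1.8 3.4
   vertex 4.7 3.8 5.9
  endloop
 endfacet
 facet normal -0.434 0.829 0.351
  outer loop
   vertex 0.8 3.9 3.0
   vertex 0.0 3.1 3.9
   vertex 5.1 5.6 4.3
  endloop
 endfacet
 facet normal -0.814 0.201 -0.545
  outer loop
   vertex 0.8 3.9 3.0
   vertex 1.7 0.5 0.4
   vertex 0.0 3.1 3.9
  endloop
 endfacet
 facet normal 0.999 0.036 -0.039
  outer loop
   vertex 5.1 2.3 1.3
   vertex 5.1 5.6 4.3
   vertex 5.2 1.8 3.4
  endloop
 endfacet
 facet normal 0.502 -0.836 -0.223
  outer loop
   vertex 5.1 2.3 1.3
   vertex 5.2 1.8 3.4
   vertex 1.7 0.5 0.4
  endloop
 endfacet
 facet normal -0.042 0.672 -0.739
  outer loop
   vertex 5.1 2.3 1.3
   vertex 0.8 3.9 3.0
   vertex 5.1 5.6 4.3
  endloop
 endfacet
 facet normal -0.099 0.588 -0.803
  outer loop
   vertex 5.1 2.3 1.3
   vertex 1.7 0.5 0.4
   vertex 0.8 3.9 3.0
  endloop
 endfacet
 facet normal 0.227 -0.962 0.152
  outer loop
   vertex 1.9 0.8 2.0
   vertex 1.7 0.5 0.4
   vertex 5.2 1.8 3.4
  endloop
 endfacet
 facet normal 0.190 -0.954 0.233
  outer loop
   vertex 1.9 0.8 2.0
   vertex 5.2 1.8 3.4
   vertex 1.8 1.0 2.9
  endloop
 endfacet
 facet normal -0.143 -0.969 0.200
  outer loop
   vertex 1.9 0.8 2.0
   vertex 1.8 1.0 2.9
   vertex 1.7 0.5 0.4
  endloop
 endfacet
 facet normal -0.308 -0.611 0.729
  outer loop
   vertex 1.5 3.3 4.7
   vertex 0.0 3.1 3.9
   vertex 1.8 1.0 2.9
  endloop
 endfacet
 facet normal -0.189 -0.620 0.761
  outer loop
   vertex 1.5 3.3 4.7
   vertex 1.8 1.0 2.9
   vertex 4.7 3.8 5.9
  endloop
 endfacet
 facet normal -0.398 0.722 0.566
  outer loop
   vertex 1.5 3.3 4.7
   vertex 5.1 5.6 4.3
   vertex 0.0 3.1 3.9
  endloop
 endfacet
 facet normal -0.351 0.664 0.660
  outer loop
   vertex 1.5 3.3 4.7
   vertex 4.7 3.8 5.9
   vertex 5.1 5.6 4.3
  endloop
 endfacet
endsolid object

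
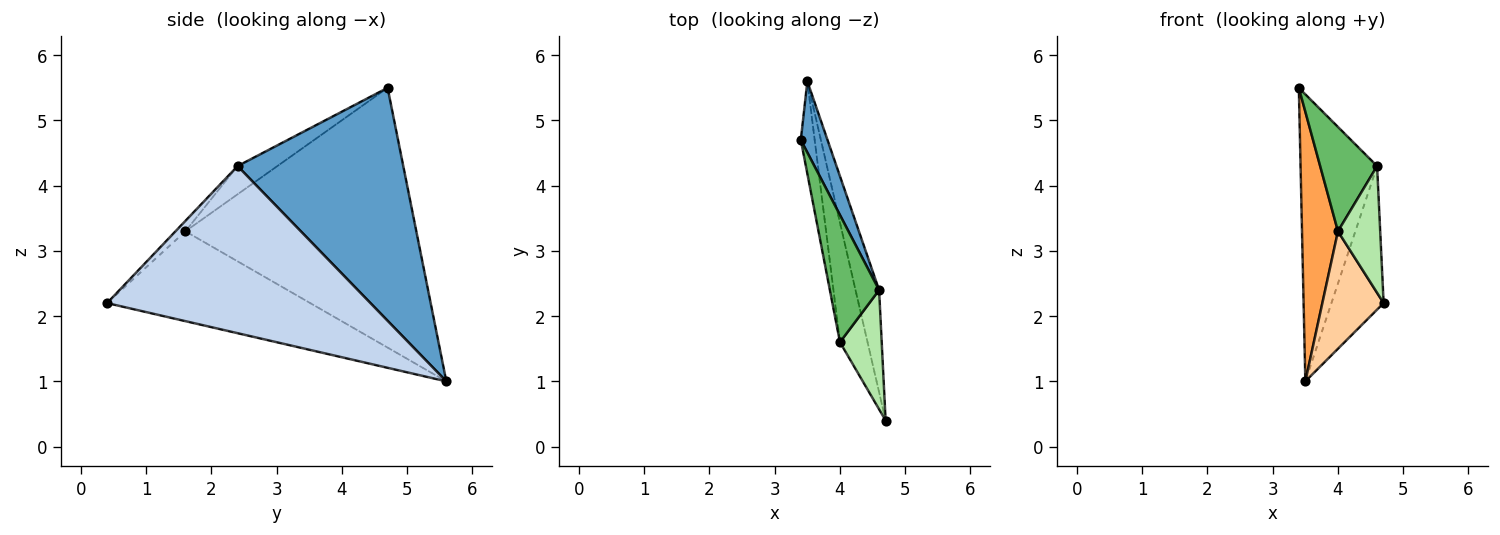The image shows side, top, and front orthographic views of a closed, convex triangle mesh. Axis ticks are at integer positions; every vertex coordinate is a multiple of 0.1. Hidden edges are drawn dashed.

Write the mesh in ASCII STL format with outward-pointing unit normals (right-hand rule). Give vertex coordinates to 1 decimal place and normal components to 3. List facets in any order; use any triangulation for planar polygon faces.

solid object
 facet normal 0.903 0.417 0.103
  outer loop
   vertex 4.6 2.4 4.3
   vertex 3.5 5.6 1.0
   vertex 3.4 4.7 5.5
  endloop
 endfacet
 facet normal 0.972 0.193 -0.137
  outer loop
   vertex 4.6 2.4 4.3
   vertex 4.7 0.4 2.2
   vertex 3.5 5.6 1.0
  endloop
 endfacet
 facet normal -0.987 -0.154 -0.053
  outer loop
   vertex 4.0 1.6 3.3
   vertex 3.4 4.7 5.5
   vertex 3.5 5.6 1.0
  endloop
 endfacet
 facet normal -0.918 -0.277 -0.282
  outer loop
   vertex 4.0 1.6 3.3
   vertex 3.5 5.6 1.0
   vertex 4.7 0.4 2.2
  endloop
 endfacet
 facet normal -0.405 -0.580 0.707
  outer loop
   vertex 4.0 1.6 3.3
   vertex 4.6 2.4 4.3
   vertex 3.4 4.7 5.5
  endloop
 endfacet
 facet normal -0.169 -0.718 0.676
  outer loop
   vertex 4.0 1.6 3.3
   vertex 4.7 0.4 2.2
   vertex 4.6 2.4 4.3
  endloop
 endfacet
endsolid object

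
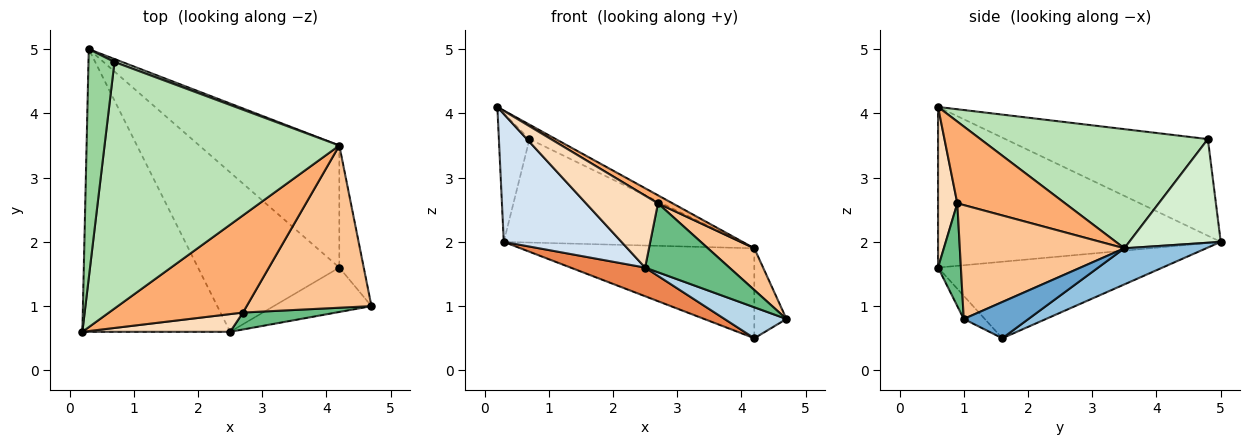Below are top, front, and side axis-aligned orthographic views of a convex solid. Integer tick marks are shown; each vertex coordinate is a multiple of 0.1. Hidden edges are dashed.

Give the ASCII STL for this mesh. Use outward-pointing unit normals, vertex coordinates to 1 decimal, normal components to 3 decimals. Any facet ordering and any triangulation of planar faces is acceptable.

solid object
 facet normal 0.767 0.381 -0.517
  outer loop
   vertex 4.2 3.5 1.9
   vertex 4.7 1.0 0.8
   vertex 4.2 1.6 0.5
  endloop
 endfacet
 facet normal 0.203 0.581 -0.788
  outer loop
   vertex 4.2 3.5 1.9
   vertex 4.2 1.6 0.5
   vertex 0.3 5.0 2.0
  endloop
 endfacet
 facet normal -0.191 -0.562 -0.805
  outer loop
   vertex 2.5 0.6 1.6
   vertex 4.2 1.6 0.5
   vertex 4.7 1.0 0.8
  endloop
 endfacet
 facet normal -0.704 -0.293 -0.647
  outer loop
   vertex 2.5 0.6 1.6
   vertex 0.2 0.6 4.1
   vertex 0.3 5.0 2.0
  endloop
 endfacet
 facet normal -0.470 -0.156 -0.869
  outer loop
   vertex 2.5 0.6 1.6
   vertex 0.3 5.0 2.0
   vertex 4.2 1.6 0.5
  endloop
 endfacet
 facet normal 0.519 -0.070 0.852
  outer loop
   vertex 2.7 0.9 2.6
   vertex 4.2 3.5 1.9
   vertex 0.2 0.6 4.1
  endloop
 endfacet
 facet normal 0.662 -0.187 0.726
  outer loop
   vertex 2.7 0.9 2.6
   vertex 4.7 1.0 0.8
   vertex 4.2 3.5 1.9
  endloop
 endfacet
 facet normal 0.252 -0.940 0.232
  outer loop
   vertex 2.7 0.9 2.6
   vertex 0.2 0.6 4.1
   vertex 2.5 0.6 1.6
  endloop
 endfacet
 facet normal 0.255 -0.939 0.231
  outer loop
   vertex 2.7 0.9 2.6
   vertex 2.5 0.6 1.6
   vertex 4.7 1.0 0.8
  endloop
 endfacet
 facet normal -0.956 0.144 0.257
  outer loop
   vertex 0.7 4.8 3.6
   vertex 0.3 5.0 2.0
   vertex 0.2 0.6 4.1
  endloop
 endfacet
 facet normal 0.452 0.052 0.891
  outer loop
   vertex 0.7 4.8 3.6
   vertex 0.2 0.6 4.1
   vertex 4.2 3.5 1.9
  endloop
 endfacet
 facet normal 0.359 0.933 0.027
  outer loop
   vertex 0.7 4.8 3.6
   vertex 4.2 3.5 1.9
   vertex 0.3 5.0 2.0
  endloop
 endfacet
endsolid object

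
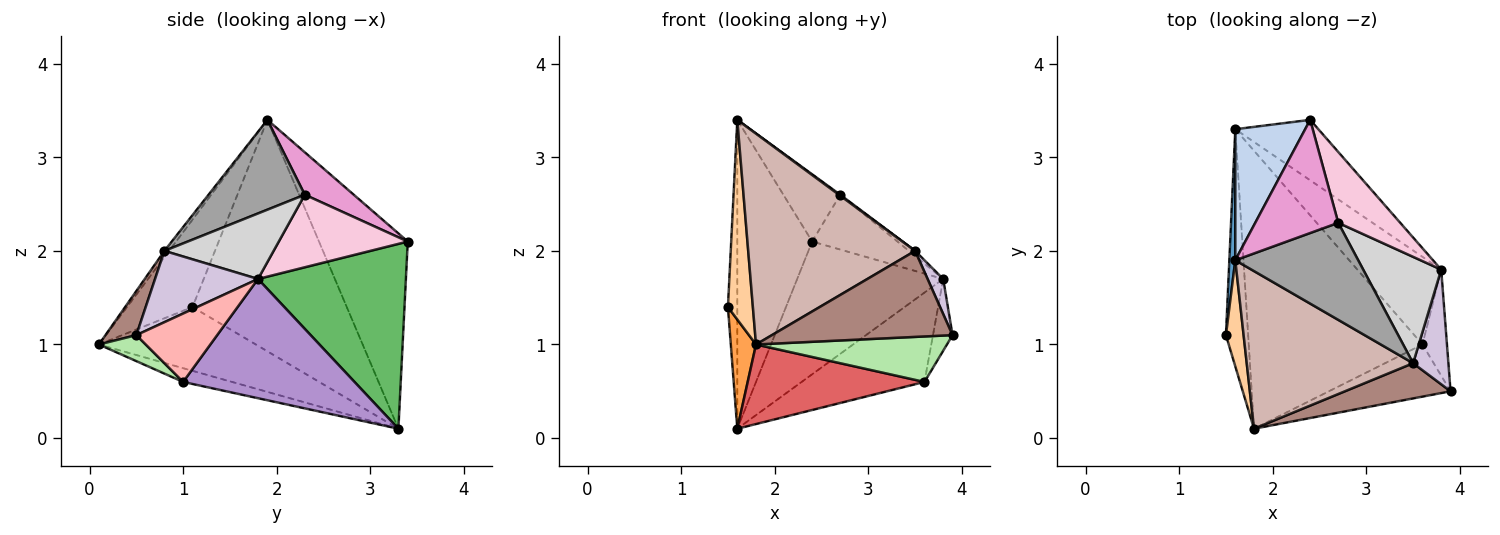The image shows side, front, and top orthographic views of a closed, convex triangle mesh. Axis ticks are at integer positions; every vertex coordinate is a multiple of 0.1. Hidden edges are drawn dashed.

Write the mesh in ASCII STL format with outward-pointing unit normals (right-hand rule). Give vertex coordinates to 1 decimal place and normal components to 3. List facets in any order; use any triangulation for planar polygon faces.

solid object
 facet normal -0.998 0.061 0.026
  outer loop
   vertex 1.6 1.9 3.4
   vertex 1.6 3.3 0.1
   vertex 1.5 1.1 1.4
  endloop
 endfacet
 facet normal -0.737 0.622 0.264
  outer loop
   vertex 1.6 1.9 3.4
   vertex 2.4 3.4 2.1
   vertex 1.6 3.3 0.1
  endloop
 endfacet
 facet normal -0.934 -0.150 -0.325
  outer loop
   vertex 1.8 0.1 1.0
   vertex 1.5 1.1 1.4
   vertex 1.6 3.3 0.1
  endloop
 endfacet
 facet normal -0.918 -0.350 0.186
  outer loop
   vertex 1.8 0.1 1.0
   vertex 1.6 1.9 3.4
   vertex 1.5 1.1 1.4
  endloop
 endfacet
 facet normal 0.678 0.669 -0.305
  outer loop
   vertex 3.8 1.8 1.7
   vertex 1.6 3.3 0.1
   vertex 2.4 3.4 2.1
  endloop
 endfacet
 facet normal 0.159 -0.649 -0.744
  outer loop
   vertex 3.6 1.0 0.6
   vertex 3.9 0.5 1.1
   vertex 1.8 0.1 1.0
  endloop
 endfacet
 facet normal -0.076 -0.274 -0.959
  outer loop
   vertex 3.6 1.0 0.6
   vertex 1.8 0.1 1.0
   vertex 1.6 3.3 0.1
  endloop
 endfacet
 facet normal 0.918 0.222 -0.329
  outer loop
   vertex 3.6 1.0 0.6
   vertex 3.8 1.8 1.7
   vertex 3.9 0.5 1.1
  endloop
 endfacet
 facet normal 0.706 0.506 -0.496
  outer loop
   vertex 3.6 1.0 0.6
   vertex 1.6 3.3 0.1
   vertex 3.8 1.8 1.7
  endloop
 endfacet
 facet normal 0.888 -0.135 0.440
  outer loop
   vertex 3.5 0.8 2.0
   vertex 3.9 0.5 1.1
   vertex 3.8 1.8 1.7
  endloop
 endfacet
 facet normal 0.156 -0.914 0.374
  outer loop
   vertex 3.5 0.8 2.0
   vertex 1.8 0.1 1.0
   vertex 3.9 0.5 1.1
  endloop
 endfacet
 facet normal -0.022 -0.801 0.599
  outer loop
   vertex 3.5 0.8 2.0
   vertex 1.6 1.9 3.4
   vertex 1.8 0.1 1.0
  endloop
 endfacet
 facet normal 0.402 0.468 0.787
  outer loop
   vertex 2.7 2.3 2.6
   vertex 2.4 3.4 2.1
   vertex 1.6 1.9 3.4
  endloop
 endfacet
 facet normal 0.679 0.449 0.581
  outer loop
   vertex 2.7 2.3 2.6
   vertex 3.8 1.8 1.7
   vertex 2.4 3.4 2.1
  endloop
 endfacet
 facet normal 0.590 -0.008 0.807
  outer loop
   vertex 2.7 2.3 2.6
   vertex 1.6 1.9 3.4
   vertex 3.5 0.8 2.0
  endloop
 endfacet
 facet normal 0.643 0.037 0.765
  outer loop
   vertex 2.7 2.3 2.6
   vertex 3.5 0.8 2.0
   vertex 3.8 1.8 1.7
  endloop
 endfacet
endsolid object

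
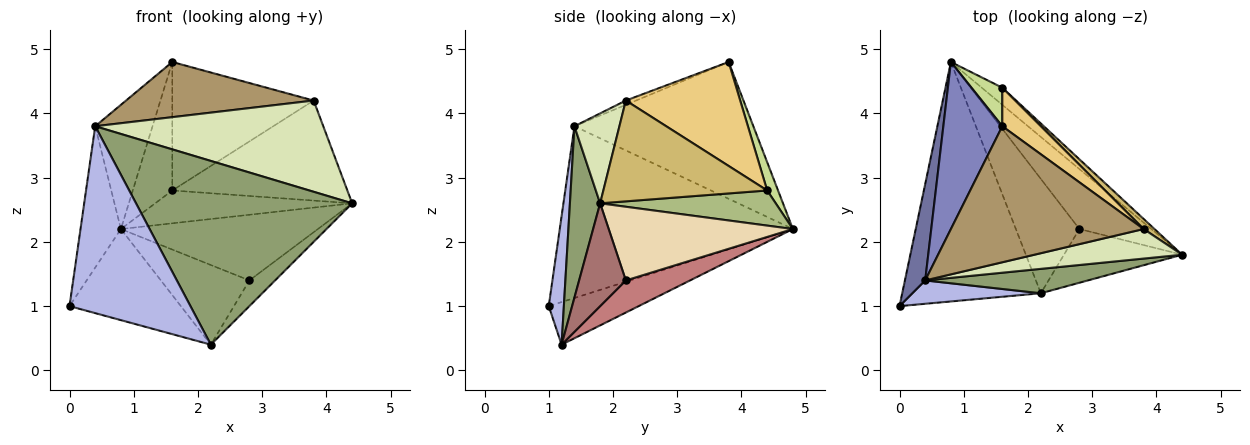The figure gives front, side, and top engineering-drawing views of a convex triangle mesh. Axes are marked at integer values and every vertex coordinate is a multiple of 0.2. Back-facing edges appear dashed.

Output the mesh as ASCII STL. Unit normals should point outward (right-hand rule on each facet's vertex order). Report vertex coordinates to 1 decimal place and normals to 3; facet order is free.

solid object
 facet normal -0.979 0.170 0.116
  outer loop
   vertex 0.4 1.4 3.8
   vertex 0.8 4.8 2.2
   vertex 0.0 1.0 1.0
  endloop
 endfacet
 facet normal -0.881 0.282 0.380
  outer loop
   vertex 0.4 1.4 3.8
   vertex 1.6 3.8 4.8
   vertex 0.8 4.8 2.2
  endloop
 endfacet
 facet normal -0.276 0.342 -0.898
  outer loop
   vertex 2.2 1.2 0.4
   vertex 0.0 1.0 1.0
   vertex 0.8 4.8 2.2
  endloop
 endfacet
 facet normal 0.123 -0.985 0.123
  outer loop
   vertex 2.2 1.2 0.4
   vertex 0.4 1.4 3.8
   vertex 0.0 1.0 1.0
  endloop
 endfacet
 facet normal 0.137 -0.982 0.130
  outer loop
   vertex 2.2 1.2 0.4
   vertex 4.4 1.8 2.6
   vertex 0.4 1.4 3.8
  endloop
 endfacet
 facet normal 0.620 0.696 -0.363
  outer loop
   vertex 1.6 4.4 2.8
   vertex 4.4 1.8 2.6
   vertex 0.8 4.8 2.2
  endloop
 endfacet
 facet normal 0.255 0.926 0.278
  outer loop
   vertex 1.6 4.4 2.8
   vertex 0.8 4.8 2.2
   vertex 1.6 3.8 4.8
  endloop
 endfacet
 facet normal 0.184 -0.935 0.303
  outer loop
   vertex 3.8 2.2 4.2
   vertex 0.4 1.4 3.8
   vertex 4.4 1.8 2.6
  endloop
 endfacet
 facet normal -0.021 -0.376 0.926
  outer loop
   vertex 3.8 2.2 4.2
   vertex 1.6 3.8 4.8
   vertex 0.4 1.4 3.8
  endloop
 endfacet
 facet normal 0.681 0.728 0.073
  outer loop
   vertex 3.8 2.2 4.2
   vertex 4.4 1.8 2.6
   vertex 1.6 4.4 2.8
  endloop
 endfacet
 facet normal 0.613 0.757 0.227
  outer loop
   vertex 3.8 2.2 4.2
   vertex 1.6 4.4 2.8
   vertex 1.6 3.8 4.8
  endloop
 endfacet
 facet normal 0.568 0.608 -0.555
  outer loop
   vertex 2.8 2.2 1.4
   vertex 0.8 4.8 2.2
   vertex 4.4 1.8 2.6
  endloop
 endfacet
 facet normal 0.617 0.339 -0.710
  outer loop
   vertex 2.8 2.2 1.4
   vertex 4.4 1.8 2.6
   vertex 2.2 1.2 0.4
  endloop
 endfacet
 facet normal 0.383 0.528 -0.758
  outer loop
   vertex 2.8 2.2 1.4
   vertex 2.2 1.2 0.4
   vertex 0.8 4.8 2.2
  endloop
 endfacet
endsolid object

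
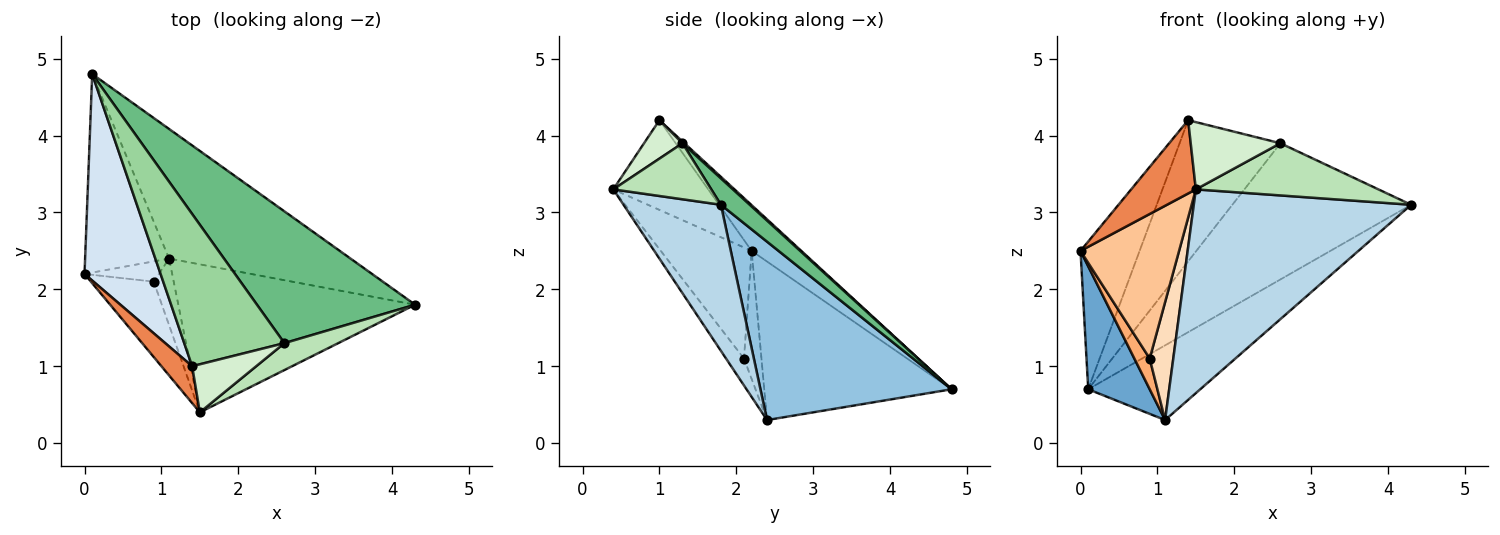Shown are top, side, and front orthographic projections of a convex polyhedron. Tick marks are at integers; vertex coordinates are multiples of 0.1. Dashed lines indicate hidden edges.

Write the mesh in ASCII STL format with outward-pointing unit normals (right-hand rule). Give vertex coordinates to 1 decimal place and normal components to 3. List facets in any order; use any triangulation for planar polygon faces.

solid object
 facet normal -0.849 -0.279 -0.450
  outer loop
   vertex 1.1 2.4 0.3
   vertex 0.0 2.2 2.5
   vertex 0.1 4.8 0.7
  endloop
 endfacet
 facet normal 0.648 0.380 -0.660
  outer loop
   vertex 1.1 2.4 0.3
   vertex 0.1 4.8 0.7
   vertex 4.3 1.8 3.1
  endloop
 endfacet
 facet normal 0.341 -0.761 -0.553
  outer loop
   vertex 1.5 0.4 3.3
   vertex 1.1 2.4 0.3
   vertex 4.3 1.8 3.1
  endloop
 endfacet
 facet normal -0.439 0.523 0.731
  outer loop
   vertex 1.4 1.0 4.2
   vertex 0.1 4.8 0.7
   vertex 0.0 2.2 2.5
  endloop
 endfacet
 facet normal -0.795 -0.542 0.273
  outer loop
   vertex 1.4 1.0 4.2
   vertex 0.0 2.2 2.5
   vertex 1.5 0.4 3.3
  endloop
 endfacet
 facet normal -0.688 -0.606 -0.399
  outer loop
   vertex 0.9 2.1 1.1
   vertex 0.0 2.2 2.5
   vertex 1.1 2.4 0.3
  endloop
 endfacet
 facet normal -0.633 -0.687 -0.358
  outer loop
   vertex 0.9 2.1 1.1
   vertex 1.5 0.4 3.3
   vertex 0.0 2.2 2.5
  endloop
 endfacet
 facet normal -0.552 -0.726 -0.410
  outer loop
   vertex 0.9 2.1 1.1
   vertex 1.1 2.4 0.3
   vertex 1.5 0.4 3.3
  endloop
 endfacet
 facet normal 0.115 0.714 0.691
  outer loop
   vertex 2.6 1.3 3.9
   vertex 4.3 1.8 3.1
   vertex 0.1 4.8 0.7
  endloop
 endfacet
 facet normal 0.013 0.680 0.733
  outer loop
   vertex 2.6 1.3 3.9
   vertex 0.1 4.8 0.7
   vertex 1.4 1.0 4.2
  endloop
 endfacet
 facet normal 0.431 -0.802 0.414
  outer loop
   vertex 2.6 1.3 3.9
   vertex 1.5 0.4 3.3
   vertex 4.3 1.8 3.1
  endloop
 endfacet
 facet normal 0.329 -0.768 0.549
  outer loop
   vertex 2.6 1.3 3.9
   vertex 1.4 1.0 4.2
   vertex 1.5 0.4 3.3
  endloop
 endfacet
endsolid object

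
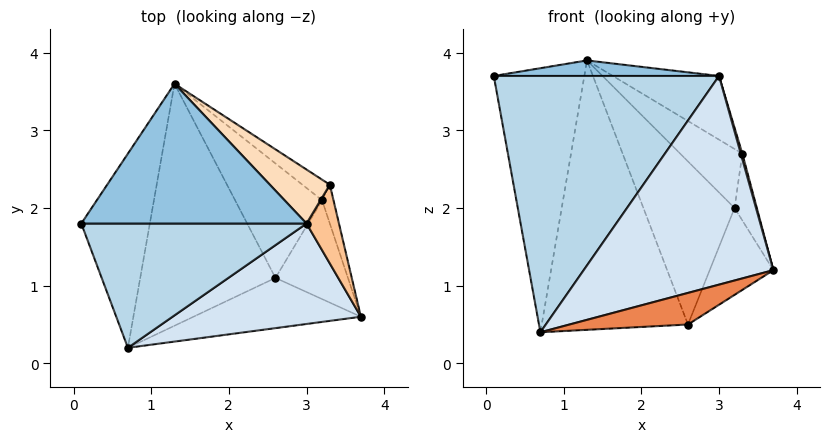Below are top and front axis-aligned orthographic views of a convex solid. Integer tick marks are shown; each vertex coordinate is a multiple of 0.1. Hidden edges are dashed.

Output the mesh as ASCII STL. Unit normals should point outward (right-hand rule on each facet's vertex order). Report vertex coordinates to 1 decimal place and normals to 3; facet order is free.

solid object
 facet normal -0.743 0.539 -0.397
  outer loop
   vertex 0.7 0.2 0.4
   vertex 0.1 1.8 3.7
   vertex 1.3 3.6 3.9
  endloop
 endfacet
 facet normal 0.000 -0.110 0.994
  outer loop
   vertex 3.0 1.8 3.7
   vertex 1.3 3.6 3.9
   vertex 0.1 1.8 3.7
  endloop
 endfacet
 facet normal 0.000 -0.900 0.436
  outer loop
   vertex 3.0 1.8 3.7
   vertex 0.1 1.8 3.7
   vertex 0.7 0.2 0.4
  endloop
 endfacet
 facet normal 0.004 -0.901 0.434
  outer loop
   vertex 3.0 1.8 3.7
   vertex 0.7 0.2 0.4
   vertex 3.7 0.6 1.2
  endloop
 endfacet
 facet normal 0.284 -0.510 -0.812
  outer loop
   vertex 2.6 1.1 0.5
   vertex 3.7 0.6 1.2
   vertex 0.7 0.2 0.4
  endloop
 endfacet
 facet normal -0.302 0.709 -0.637
  outer loop
   vertex 2.6 1.1 0.5
   vertex 0.7 0.2 0.4
   vertex 1.3 3.6 3.9
  endloop
 endfacet
 facet normal 0.960 -0.020 0.278
  outer loop
   vertex 3.3 2.3 2.7
   vertex 3.0 1.8 3.7
   vertex 3.7 0.6 1.2
  endloop
 endfacet
 facet normal 0.662 0.572 0.484
  outer loop
   vertex 3.3 2.3 2.7
   vertex 1.3 3.6 3.9
   vertex 3.0 1.8 3.7
  endloop
 endfacet
 facet normal 0.072 0.816 -0.573
  outer loop
   vertex 3.2 2.1 2.0
   vertex 2.6 1.1 0.5
   vertex 1.3 3.6 3.9
  endloop
 endfacet
 facet normal 0.384 0.872 -0.304
  outer loop
   vertex 3.2 2.1 2.0
   vertex 1.3 3.6 3.9
   vertex 3.3 2.3 2.7
  endloop
 endfacet
 facet normal 0.614 0.521 -0.593
  outer loop
   vertex 3.2 2.1 2.0
   vertex 3.7 0.6 1.2
   vertex 2.6 1.1 0.5
  endloop
 endfacet
 facet normal 0.873 0.422 -0.245
  outer loop
   vertex 3.2 2.1 2.0
   vertex 3.3 2.3 2.7
   vertex 3.7 0.6 1.2
  endloop
 endfacet
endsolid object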